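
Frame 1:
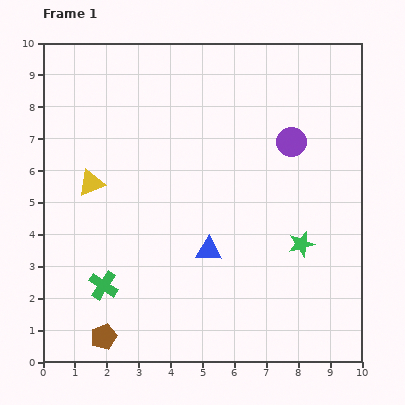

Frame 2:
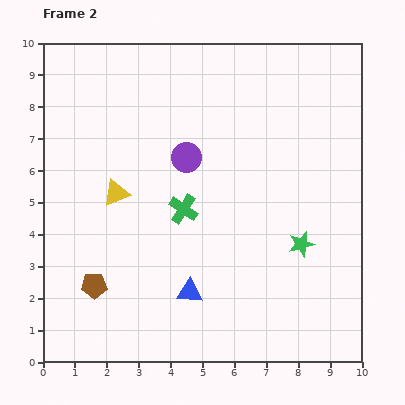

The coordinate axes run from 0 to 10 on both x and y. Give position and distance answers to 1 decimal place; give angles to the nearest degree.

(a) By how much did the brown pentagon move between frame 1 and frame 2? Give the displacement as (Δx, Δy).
(-0.3, 1.6)

The brown pentagon was at (1.9, 0.8) in frame 1 and (1.6, 2.4) in frame 2.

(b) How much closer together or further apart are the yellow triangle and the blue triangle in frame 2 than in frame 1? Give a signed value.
-0.4

Distance in frame 1: 4.3. Distance in frame 2: 3.9.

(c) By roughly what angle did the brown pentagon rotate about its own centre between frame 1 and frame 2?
20° clockwise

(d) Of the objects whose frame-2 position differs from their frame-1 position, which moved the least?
the yellow triangle

(moved 0.9)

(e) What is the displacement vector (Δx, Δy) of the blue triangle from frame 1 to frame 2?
(-0.6, -1.3)

The blue triangle was at (5.2, 3.5) in frame 1 and (4.6, 2.2) in frame 2.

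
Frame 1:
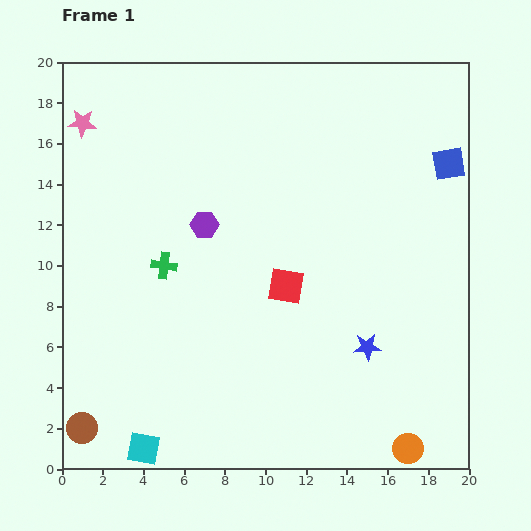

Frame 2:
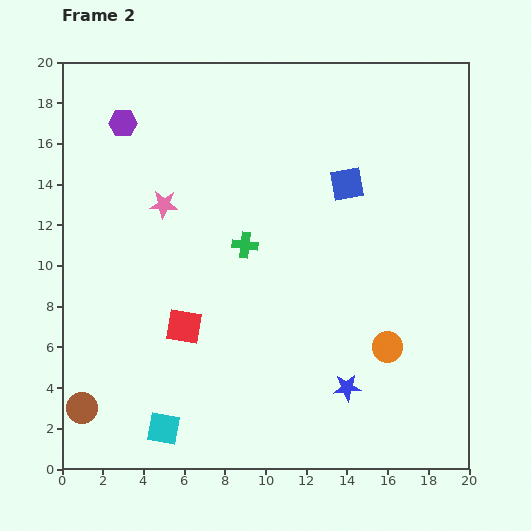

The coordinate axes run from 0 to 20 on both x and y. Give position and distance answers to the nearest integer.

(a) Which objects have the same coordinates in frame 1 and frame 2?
none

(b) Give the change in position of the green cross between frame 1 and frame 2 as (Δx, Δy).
(4, 1)

The green cross was at (5, 10) in frame 1 and (9, 11) in frame 2.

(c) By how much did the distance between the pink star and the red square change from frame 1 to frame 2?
-7

Distance in frame 1: 13. Distance in frame 2: 6.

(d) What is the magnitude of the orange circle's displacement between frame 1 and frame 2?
5

The orange circle moved from (17, 1) to (16, 6), a distance of √(1² + 5²) ≈ 5.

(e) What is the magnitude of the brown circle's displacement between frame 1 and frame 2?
1

The brown circle moved from (1, 2) to (1, 3), a distance of √(0² + 1²) ≈ 1.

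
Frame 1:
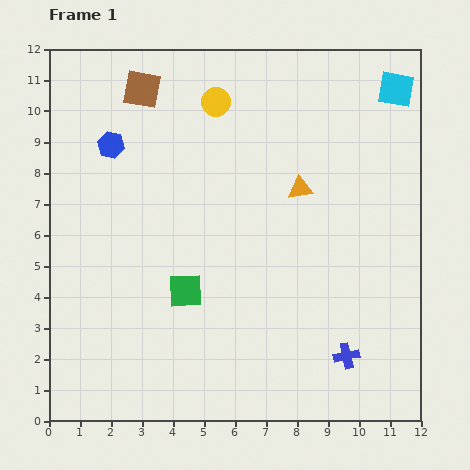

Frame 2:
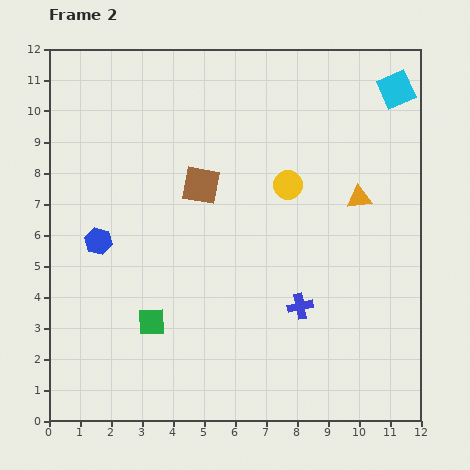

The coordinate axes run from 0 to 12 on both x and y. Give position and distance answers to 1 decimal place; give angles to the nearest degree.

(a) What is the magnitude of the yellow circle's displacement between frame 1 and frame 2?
3.5

The yellow circle moved from (5.4, 10.3) to (7.7, 7.6), a distance of √(2.3² + 2.7²) ≈ 3.5.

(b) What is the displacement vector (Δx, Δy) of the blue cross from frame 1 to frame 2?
(-1.5, 1.6)

The blue cross was at (9.6, 2.1) in frame 1 and (8.1, 3.7) in frame 2.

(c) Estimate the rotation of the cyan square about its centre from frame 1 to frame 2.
34° counter-clockwise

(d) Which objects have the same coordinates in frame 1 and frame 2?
the cyan square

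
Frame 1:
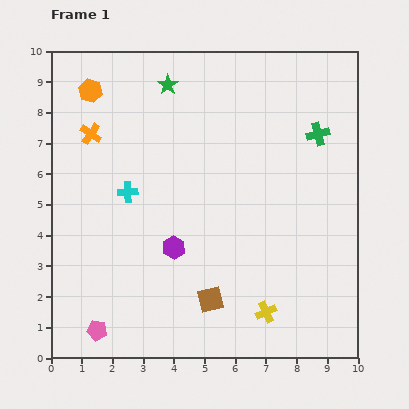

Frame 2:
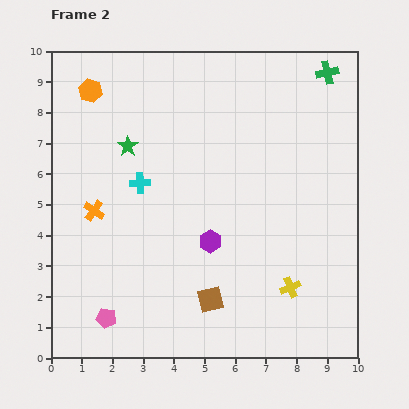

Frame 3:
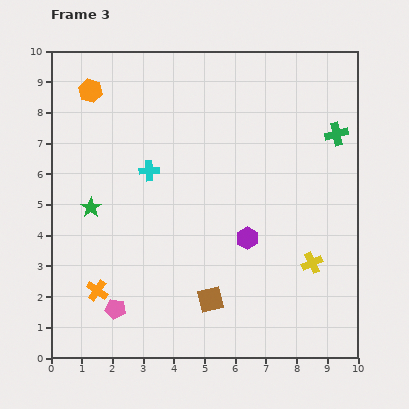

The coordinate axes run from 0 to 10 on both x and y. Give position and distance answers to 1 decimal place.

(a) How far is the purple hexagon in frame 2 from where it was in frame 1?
1.2

The purple hexagon moved from (4.0, 3.6) to (5.2, 3.8), a distance of √(1.2² + 0.2²) ≈ 1.2.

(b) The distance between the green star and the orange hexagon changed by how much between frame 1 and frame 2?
-0.3

Distance in frame 1: 2.5. Distance in frame 2: 2.2.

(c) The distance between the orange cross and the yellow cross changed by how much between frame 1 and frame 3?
-1.0

Distance in frame 1: 8.1. Distance in frame 3: 7.1.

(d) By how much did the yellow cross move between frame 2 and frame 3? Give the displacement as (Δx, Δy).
(0.7, 0.8)

The yellow cross was at (7.8, 2.3) in frame 2 and (8.5, 3.1) in frame 3.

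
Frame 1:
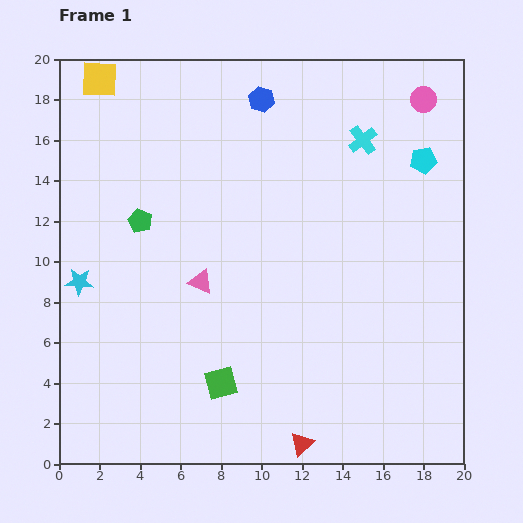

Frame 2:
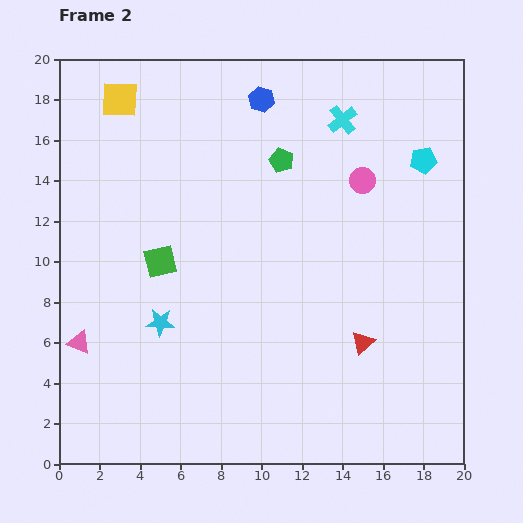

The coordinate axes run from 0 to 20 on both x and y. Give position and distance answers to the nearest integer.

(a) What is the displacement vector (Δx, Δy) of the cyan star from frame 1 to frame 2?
(4, -2)

The cyan star was at (1, 9) in frame 1 and (5, 7) in frame 2.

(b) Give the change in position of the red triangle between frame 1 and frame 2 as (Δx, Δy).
(3, 5)

The red triangle was at (12, 1) in frame 1 and (15, 6) in frame 2.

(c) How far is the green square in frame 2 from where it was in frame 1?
7

The green square moved from (8, 4) to (5, 10), a distance of √(3² + 6²) ≈ 7.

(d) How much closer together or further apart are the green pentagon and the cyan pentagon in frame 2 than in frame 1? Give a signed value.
-7

Distance in frame 1: 14. Distance in frame 2: 7.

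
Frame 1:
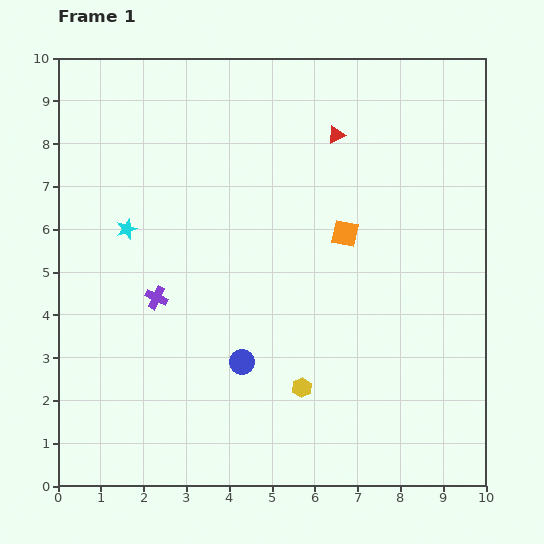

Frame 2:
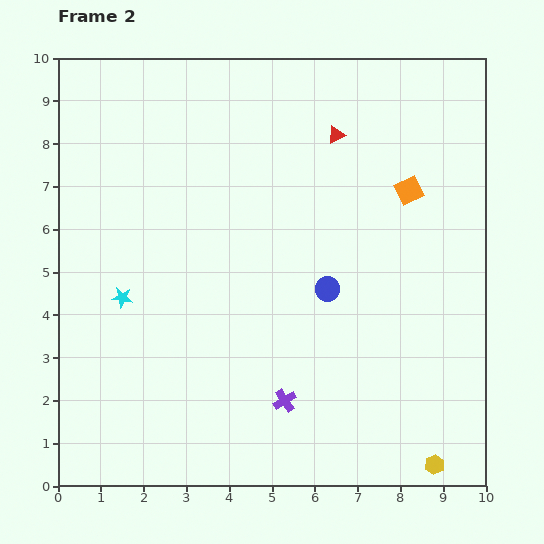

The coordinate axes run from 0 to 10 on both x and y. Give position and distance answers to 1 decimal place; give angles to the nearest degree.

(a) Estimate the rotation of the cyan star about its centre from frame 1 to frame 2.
27° clockwise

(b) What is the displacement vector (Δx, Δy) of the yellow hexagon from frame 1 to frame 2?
(3.1, -1.8)

The yellow hexagon was at (5.7, 2.3) in frame 1 and (8.8, 0.5) in frame 2.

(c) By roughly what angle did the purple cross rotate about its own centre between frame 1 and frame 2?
33° clockwise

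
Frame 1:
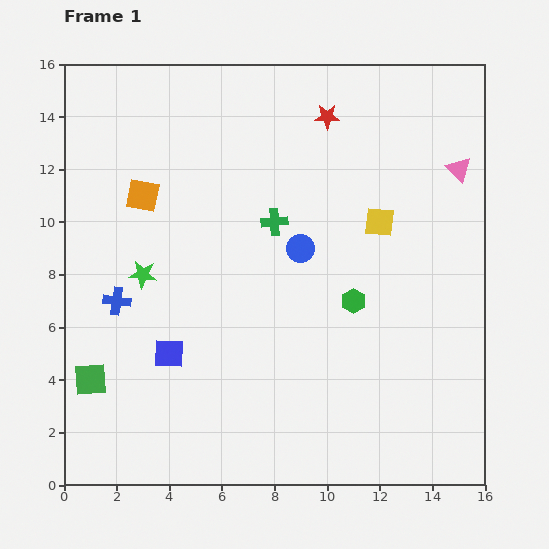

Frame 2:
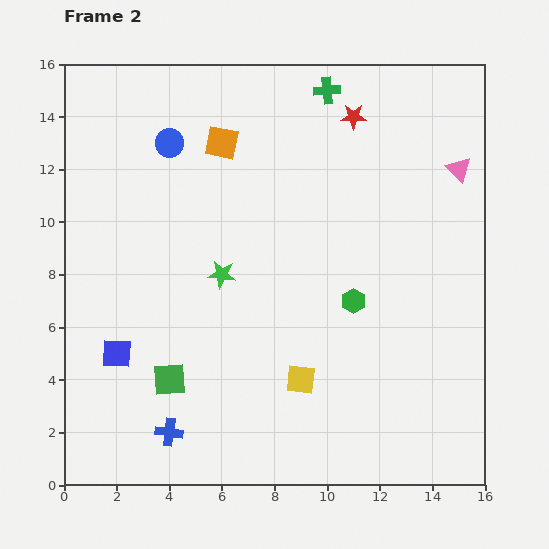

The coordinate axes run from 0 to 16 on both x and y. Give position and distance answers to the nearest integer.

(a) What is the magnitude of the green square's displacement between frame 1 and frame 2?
3

The green square moved from (1, 4) to (4, 4), a distance of √(3² + 0²) ≈ 3.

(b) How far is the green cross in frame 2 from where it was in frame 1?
5

The green cross moved from (8, 10) to (10, 15), a distance of √(2² + 5²) ≈ 5.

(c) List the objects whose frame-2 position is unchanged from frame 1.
the green hexagon, the pink triangle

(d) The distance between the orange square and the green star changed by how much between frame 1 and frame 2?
+2

Distance in frame 1: 3. Distance in frame 2: 5.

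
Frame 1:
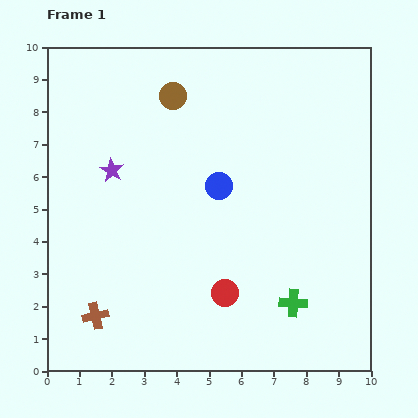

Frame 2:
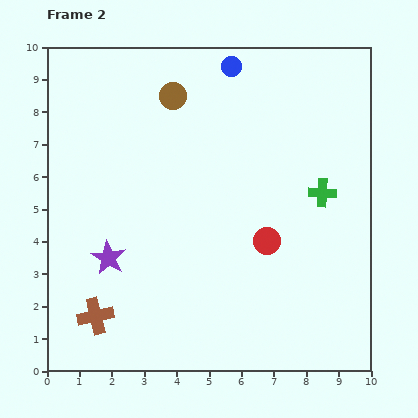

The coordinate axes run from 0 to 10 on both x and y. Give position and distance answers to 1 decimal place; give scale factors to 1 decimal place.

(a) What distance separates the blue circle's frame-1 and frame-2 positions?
3.7

The blue circle moved from (5.3, 5.7) to (5.7, 9.4), a distance of √(0.4² + 3.7²) ≈ 3.7.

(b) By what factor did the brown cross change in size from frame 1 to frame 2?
1.4×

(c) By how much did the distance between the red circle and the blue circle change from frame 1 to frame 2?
+2.2

Distance in frame 1: 3.3. Distance in frame 2: 5.5.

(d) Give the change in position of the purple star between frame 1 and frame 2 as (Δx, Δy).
(-0.1, -2.7)

The purple star was at (2.0, 6.2) in frame 1 and (1.9, 3.5) in frame 2.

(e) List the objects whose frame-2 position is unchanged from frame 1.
the brown cross, the brown circle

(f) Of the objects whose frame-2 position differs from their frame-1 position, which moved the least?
the red circle

(moved 2.1)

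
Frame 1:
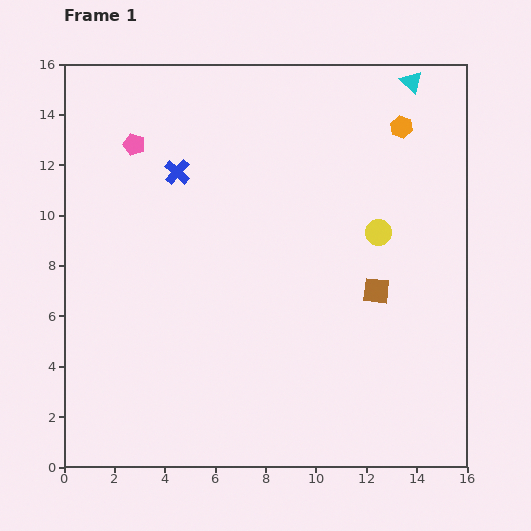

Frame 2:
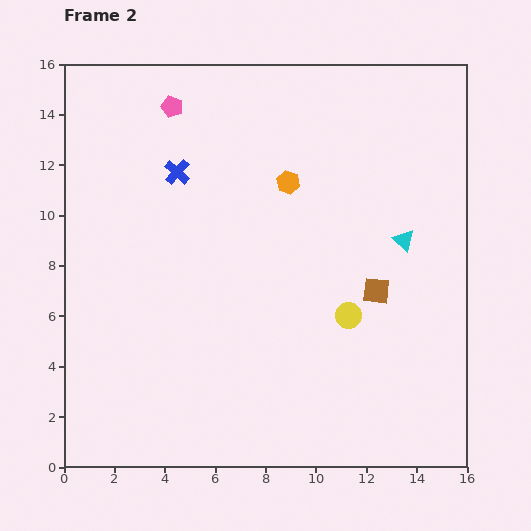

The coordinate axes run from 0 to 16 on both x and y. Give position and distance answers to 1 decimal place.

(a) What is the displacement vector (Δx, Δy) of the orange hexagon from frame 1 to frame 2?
(-4.5, -2.2)

The orange hexagon was at (13.4, 13.5) in frame 1 and (8.9, 11.3) in frame 2.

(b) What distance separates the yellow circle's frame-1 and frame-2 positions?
3.5

The yellow circle moved from (12.5, 9.3) to (11.3, 6.0), a distance of √(1.2² + 3.3²) ≈ 3.5.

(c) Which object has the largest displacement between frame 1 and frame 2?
the cyan triangle

(moved 6.3; next 5.0)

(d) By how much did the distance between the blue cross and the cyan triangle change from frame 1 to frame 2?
-0.6

Distance in frame 1: 10.0. Distance in frame 2: 9.4.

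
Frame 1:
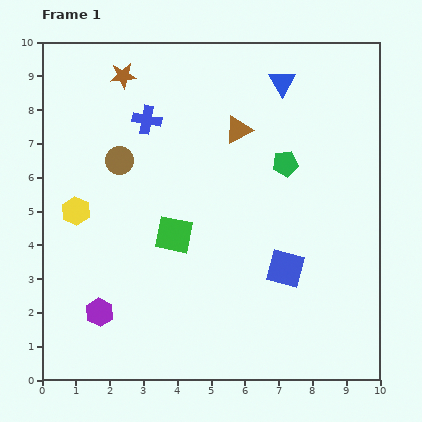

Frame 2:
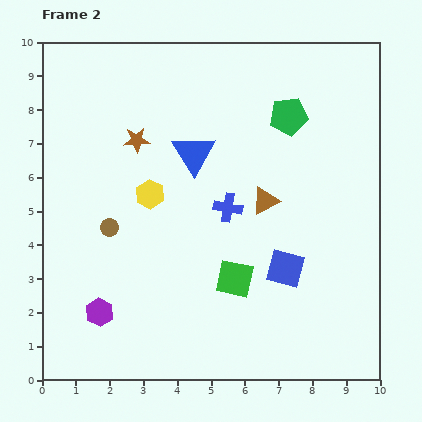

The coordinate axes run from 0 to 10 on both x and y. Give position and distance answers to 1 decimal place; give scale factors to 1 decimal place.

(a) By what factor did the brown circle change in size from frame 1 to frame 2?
0.6×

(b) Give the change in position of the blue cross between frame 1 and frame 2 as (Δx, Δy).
(2.4, -2.6)

The blue cross was at (3.1, 7.7) in frame 1 and (5.5, 5.1) in frame 2.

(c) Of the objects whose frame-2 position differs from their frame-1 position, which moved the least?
the green pentagon

(moved 1.4)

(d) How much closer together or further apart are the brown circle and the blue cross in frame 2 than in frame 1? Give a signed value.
+2.2

Distance in frame 1: 1.4. Distance in frame 2: 3.6.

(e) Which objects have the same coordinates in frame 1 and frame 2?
the blue square, the purple hexagon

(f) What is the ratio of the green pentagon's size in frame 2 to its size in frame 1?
1.5×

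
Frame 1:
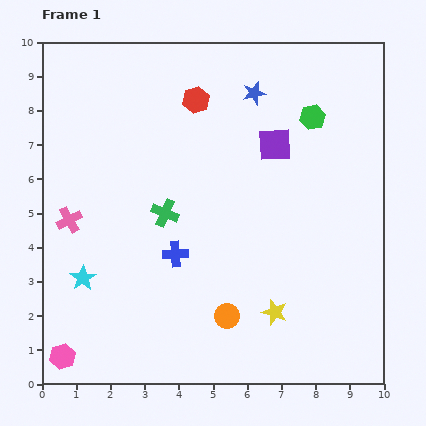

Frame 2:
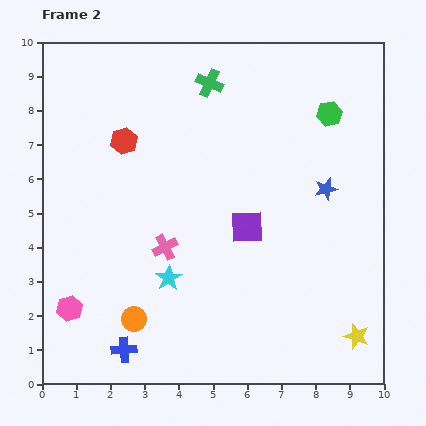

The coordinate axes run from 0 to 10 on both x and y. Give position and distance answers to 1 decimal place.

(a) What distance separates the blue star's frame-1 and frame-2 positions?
3.5

The blue star moved from (6.2, 8.5) to (8.3, 5.7), a distance of √(2.1² + 2.8²) ≈ 3.5.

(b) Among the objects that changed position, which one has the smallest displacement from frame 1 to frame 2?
the green hexagon

(moved 0.5)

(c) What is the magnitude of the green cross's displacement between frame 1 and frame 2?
4.0

The green cross moved from (3.6, 5.0) to (4.9, 8.8), a distance of √(1.3² + 3.8²) ≈ 4.0.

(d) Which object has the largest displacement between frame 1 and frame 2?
the green cross

(moved 4.0; next 3.5)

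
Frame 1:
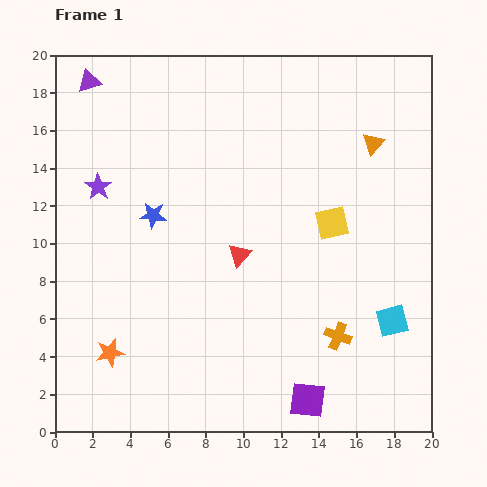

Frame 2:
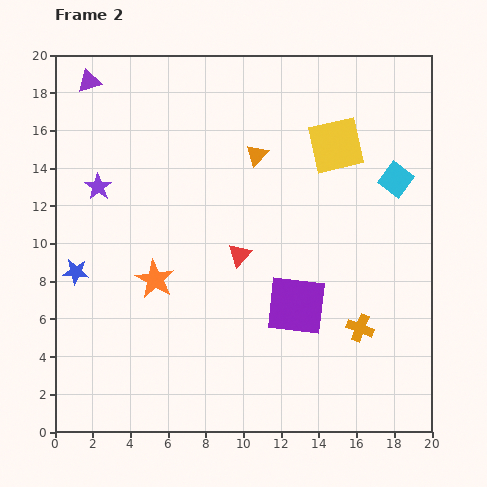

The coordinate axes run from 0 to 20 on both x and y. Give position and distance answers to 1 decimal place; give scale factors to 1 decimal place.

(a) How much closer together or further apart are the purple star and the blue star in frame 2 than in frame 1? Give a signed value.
+1.4

Distance in frame 1: 3.3. Distance in frame 2: 4.7.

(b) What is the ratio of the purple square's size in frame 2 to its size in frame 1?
1.7×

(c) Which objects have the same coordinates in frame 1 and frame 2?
the red triangle, the purple star, the purple triangle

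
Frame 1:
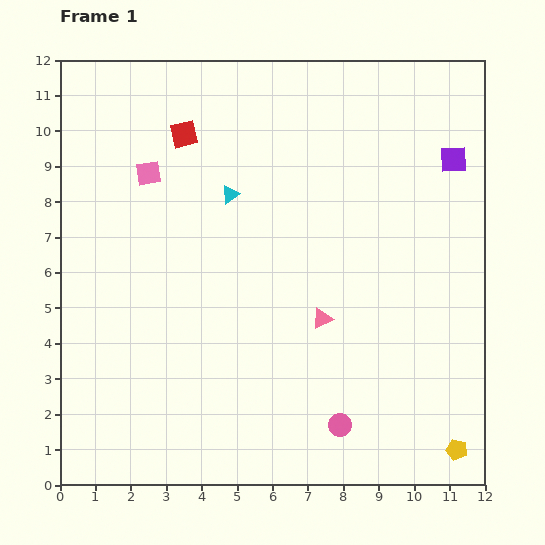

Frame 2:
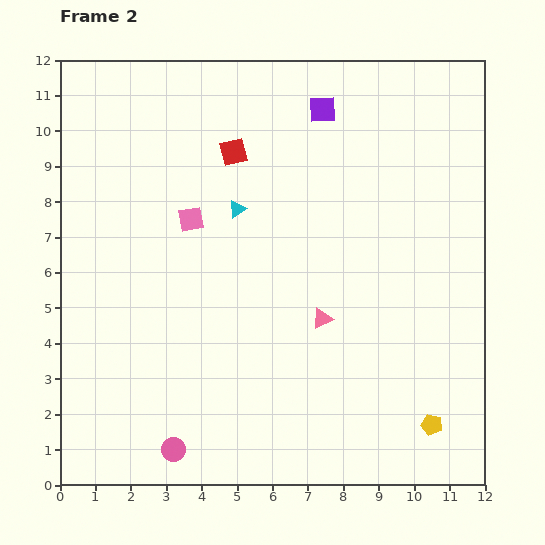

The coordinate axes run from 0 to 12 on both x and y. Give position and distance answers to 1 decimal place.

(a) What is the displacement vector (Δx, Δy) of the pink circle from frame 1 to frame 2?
(-4.7, -0.7)

The pink circle was at (7.9, 1.7) in frame 1 and (3.2, 1.0) in frame 2.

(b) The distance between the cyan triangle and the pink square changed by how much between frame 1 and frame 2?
-1.1

Distance in frame 1: 2.4. Distance in frame 2: 1.3.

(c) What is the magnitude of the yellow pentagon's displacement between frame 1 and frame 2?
1.0

The yellow pentagon moved from (11.2, 1.0) to (10.5, 1.7), a distance of √(0.7² + 0.7²) ≈ 1.0.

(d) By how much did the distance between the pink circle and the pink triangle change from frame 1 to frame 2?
+2.6

Distance in frame 1: 3.0. Distance in frame 2: 5.6.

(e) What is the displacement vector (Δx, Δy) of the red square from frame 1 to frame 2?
(1.4, -0.5)

The red square was at (3.5, 9.9) in frame 1 and (4.9, 9.4) in frame 2.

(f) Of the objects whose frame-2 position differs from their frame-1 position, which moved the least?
the cyan triangle

(moved 0.4)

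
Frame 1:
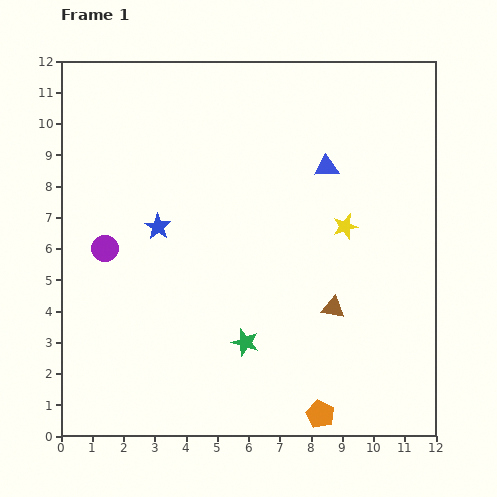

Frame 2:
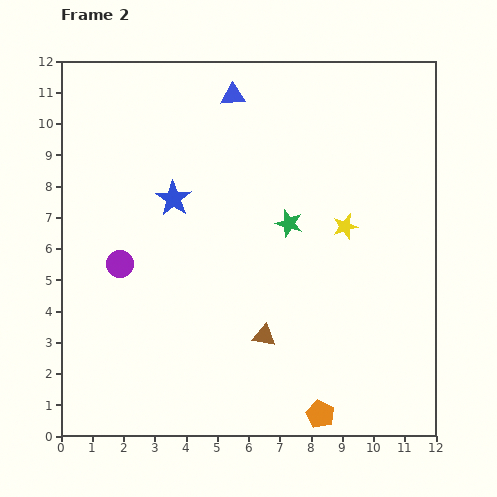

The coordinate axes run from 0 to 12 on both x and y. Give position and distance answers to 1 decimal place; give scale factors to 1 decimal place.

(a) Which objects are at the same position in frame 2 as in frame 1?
the yellow star, the orange pentagon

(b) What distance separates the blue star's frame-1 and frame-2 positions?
1.0

The blue star moved from (3.1, 6.7) to (3.6, 7.6), a distance of √(0.5² + 0.9²) ≈ 1.0.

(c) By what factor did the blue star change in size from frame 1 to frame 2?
1.4×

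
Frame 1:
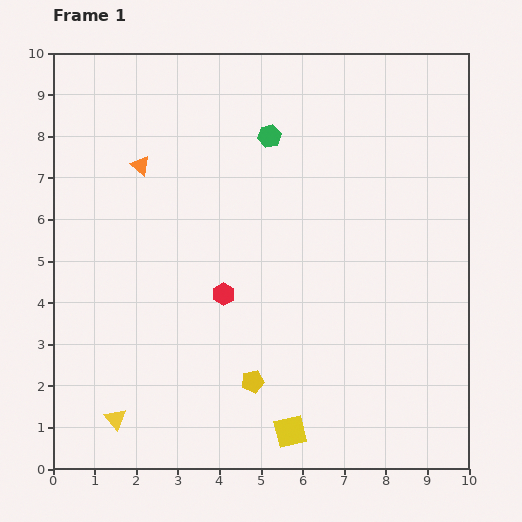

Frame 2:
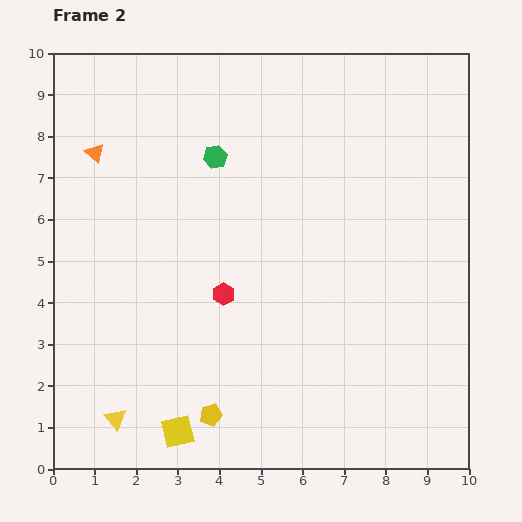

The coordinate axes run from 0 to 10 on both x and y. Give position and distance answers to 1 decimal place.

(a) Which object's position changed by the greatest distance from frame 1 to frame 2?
the yellow square

(moved 2.7; next 1.4)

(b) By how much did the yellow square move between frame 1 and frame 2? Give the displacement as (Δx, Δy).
(-2.7, 0.0)

The yellow square was at (5.7, 0.9) in frame 1 and (3.0, 0.9) in frame 2.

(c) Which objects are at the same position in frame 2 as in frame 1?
the red hexagon, the yellow triangle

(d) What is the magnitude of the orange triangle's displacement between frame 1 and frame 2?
1.1

The orange triangle moved from (2.1, 7.3) to (1.0, 7.6), a distance of √(1.1² + 0.3²) ≈ 1.1.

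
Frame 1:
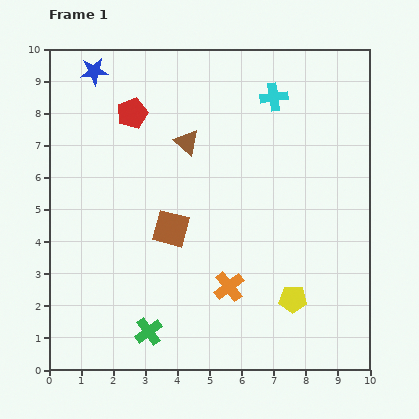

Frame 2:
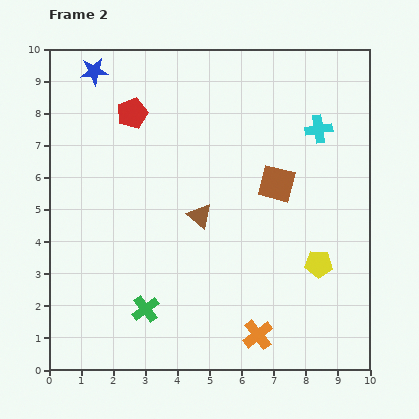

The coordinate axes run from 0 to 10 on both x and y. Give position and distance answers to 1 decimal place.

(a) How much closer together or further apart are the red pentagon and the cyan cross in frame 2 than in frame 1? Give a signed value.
+1.4

Distance in frame 1: 4.4. Distance in frame 2: 5.8.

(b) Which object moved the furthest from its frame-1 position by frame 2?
the brown square

(moved 3.6; next 2.3)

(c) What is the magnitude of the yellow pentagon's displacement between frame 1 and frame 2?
1.4

The yellow pentagon moved from (7.6, 2.2) to (8.4, 3.3), a distance of √(0.8² + 1.1²) ≈ 1.4.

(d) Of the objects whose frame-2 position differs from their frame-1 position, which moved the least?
the green cross

(moved 0.7)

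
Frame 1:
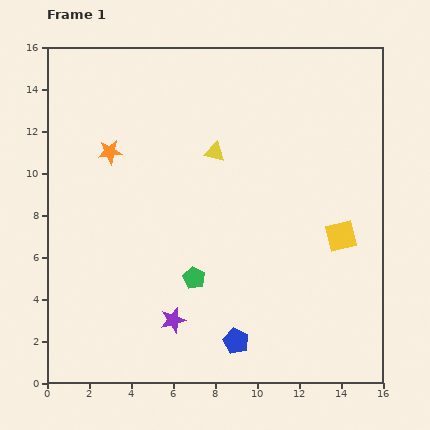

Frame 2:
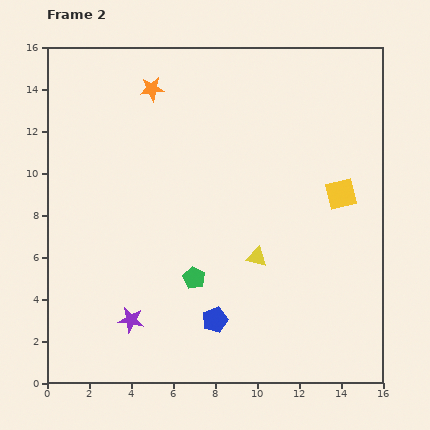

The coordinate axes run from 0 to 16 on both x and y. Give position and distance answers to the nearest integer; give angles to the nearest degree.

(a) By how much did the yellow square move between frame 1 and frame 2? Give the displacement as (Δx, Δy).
(0, 2)

The yellow square was at (14, 7) in frame 1 and (14, 9) in frame 2.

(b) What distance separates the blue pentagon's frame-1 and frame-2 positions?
1

The blue pentagon moved from (9, 2) to (8, 3), a distance of √(1² + 1²) ≈ 1.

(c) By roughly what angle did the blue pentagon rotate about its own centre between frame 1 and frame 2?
27° clockwise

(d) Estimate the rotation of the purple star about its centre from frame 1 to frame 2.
24° clockwise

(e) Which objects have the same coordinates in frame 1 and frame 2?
the green pentagon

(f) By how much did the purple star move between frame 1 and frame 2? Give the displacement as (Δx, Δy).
(-2, 0)

The purple star was at (6, 3) in frame 1 and (4, 3) in frame 2.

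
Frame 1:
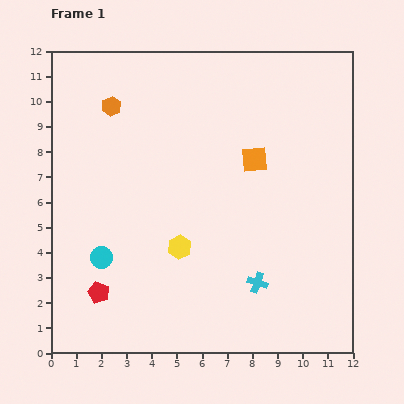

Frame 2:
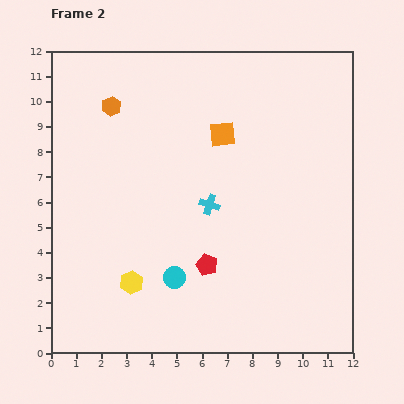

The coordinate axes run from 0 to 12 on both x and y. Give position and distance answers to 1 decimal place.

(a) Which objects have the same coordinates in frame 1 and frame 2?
the orange hexagon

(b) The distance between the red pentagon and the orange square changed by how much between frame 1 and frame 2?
-3.0

Distance in frame 1: 8.2. Distance in frame 2: 5.2.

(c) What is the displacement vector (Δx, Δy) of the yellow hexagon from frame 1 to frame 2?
(-1.9, -1.4)

The yellow hexagon was at (5.1, 4.2) in frame 1 and (3.2, 2.8) in frame 2.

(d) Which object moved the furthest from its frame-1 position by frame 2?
the red pentagon

(moved 4.4; next 3.6)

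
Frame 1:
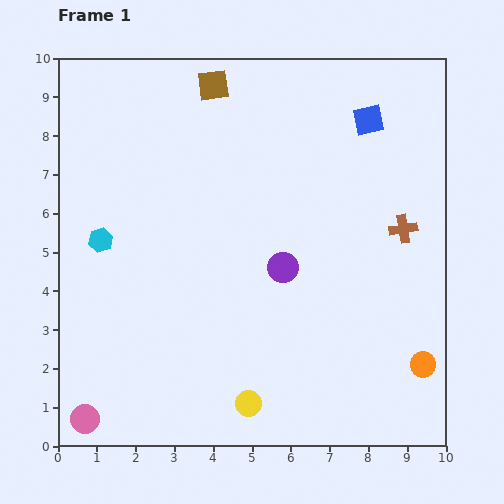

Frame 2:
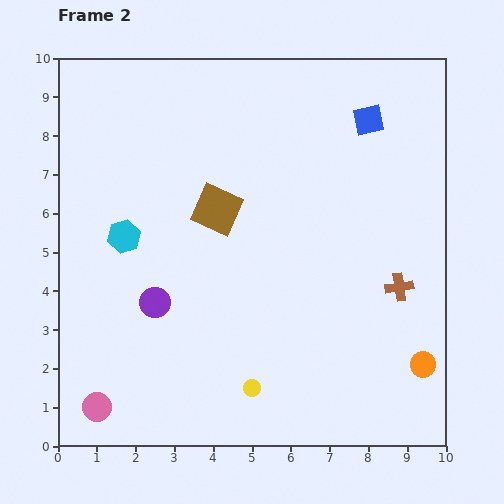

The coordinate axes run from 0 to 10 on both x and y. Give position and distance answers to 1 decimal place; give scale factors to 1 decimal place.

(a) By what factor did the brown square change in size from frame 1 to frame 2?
1.5×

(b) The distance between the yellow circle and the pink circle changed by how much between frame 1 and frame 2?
-0.2

Distance in frame 1: 4.2. Distance in frame 2: 4.0.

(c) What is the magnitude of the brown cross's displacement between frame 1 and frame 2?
1.5

The brown cross moved from (8.9, 5.6) to (8.8, 4.1), a distance of √(0.1² + 1.5²) ≈ 1.5.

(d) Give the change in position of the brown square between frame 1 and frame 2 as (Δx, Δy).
(0.1, -3.2)

The brown square was at (4.0, 9.3) in frame 1 and (4.1, 6.1) in frame 2.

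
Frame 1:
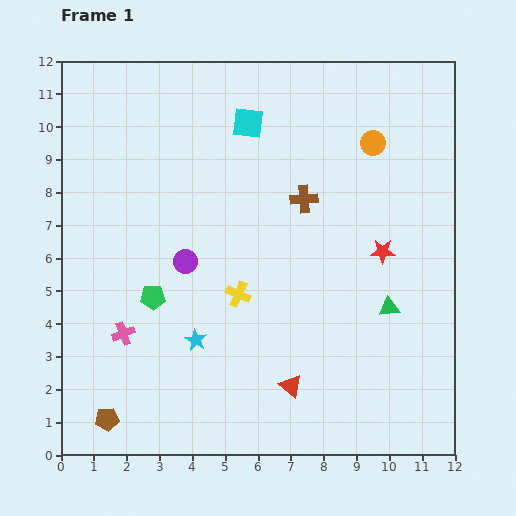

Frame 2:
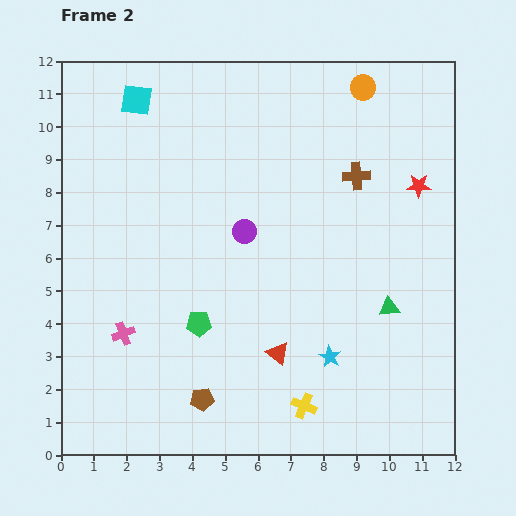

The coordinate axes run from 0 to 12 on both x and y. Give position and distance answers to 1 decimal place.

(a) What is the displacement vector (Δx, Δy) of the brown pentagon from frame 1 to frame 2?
(2.9, 0.6)

The brown pentagon was at (1.4, 1.1) in frame 1 and (4.3, 1.7) in frame 2.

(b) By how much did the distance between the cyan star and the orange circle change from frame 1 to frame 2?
+0.2

Distance in frame 1: 8.1. Distance in frame 2: 8.3.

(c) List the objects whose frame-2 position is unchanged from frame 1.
the pink cross, the green triangle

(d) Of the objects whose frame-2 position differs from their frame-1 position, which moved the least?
the red triangle

(moved 1.1)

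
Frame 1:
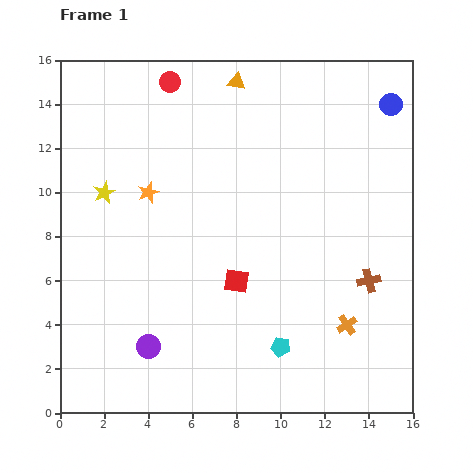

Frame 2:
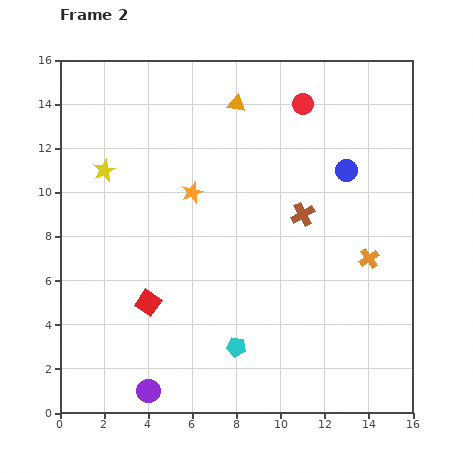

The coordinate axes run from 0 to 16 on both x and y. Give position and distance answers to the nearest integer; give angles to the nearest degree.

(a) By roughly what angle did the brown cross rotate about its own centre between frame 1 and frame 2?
16° counter-clockwise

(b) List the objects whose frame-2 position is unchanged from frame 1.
none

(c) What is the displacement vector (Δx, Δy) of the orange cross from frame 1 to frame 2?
(1, 3)

The orange cross was at (13, 4) in frame 1 and (14, 7) in frame 2.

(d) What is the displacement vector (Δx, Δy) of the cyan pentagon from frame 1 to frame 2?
(-2, 0)

The cyan pentagon was at (10, 3) in frame 1 and (8, 3) in frame 2.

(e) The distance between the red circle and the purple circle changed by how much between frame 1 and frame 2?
+3

Distance in frame 1: 12. Distance in frame 2: 15.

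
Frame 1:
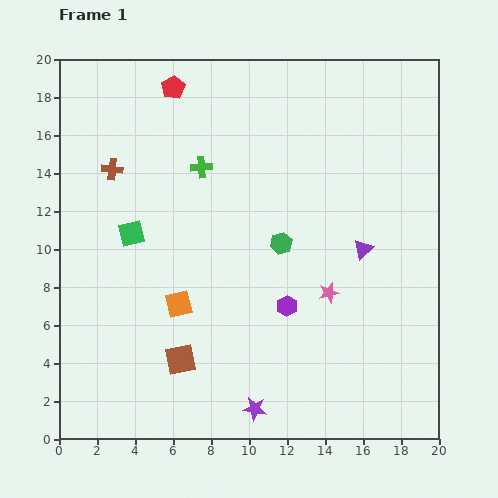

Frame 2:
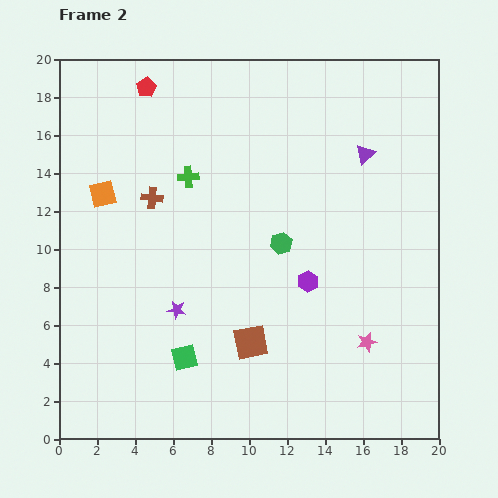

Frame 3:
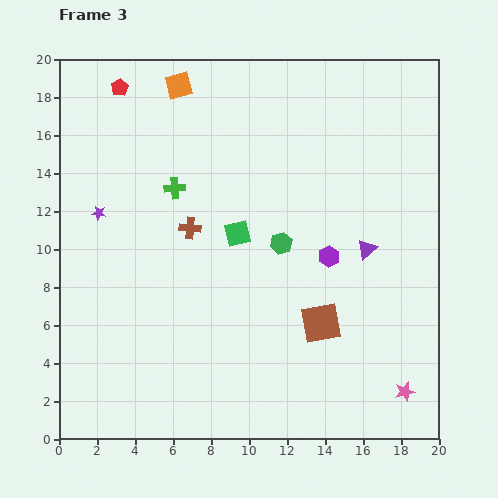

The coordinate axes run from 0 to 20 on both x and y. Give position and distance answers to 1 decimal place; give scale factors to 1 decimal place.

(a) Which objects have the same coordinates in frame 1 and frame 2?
the green hexagon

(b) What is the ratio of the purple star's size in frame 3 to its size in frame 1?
0.6×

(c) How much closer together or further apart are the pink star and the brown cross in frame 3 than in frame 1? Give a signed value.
+1.1

Distance in frame 1: 13.1. Distance in frame 3: 14.2.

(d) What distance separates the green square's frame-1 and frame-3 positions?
5.6

The green square moved from (3.8, 10.8) to (9.4, 10.8), a distance of √(5.6² + 0.0²) ≈ 5.6.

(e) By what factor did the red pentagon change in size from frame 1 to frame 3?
0.7×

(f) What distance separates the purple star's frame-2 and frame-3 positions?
6.5

The purple star moved from (6.2, 6.8) to (2.1, 11.9), a distance of √(4.1² + 5.1²) ≈ 6.5.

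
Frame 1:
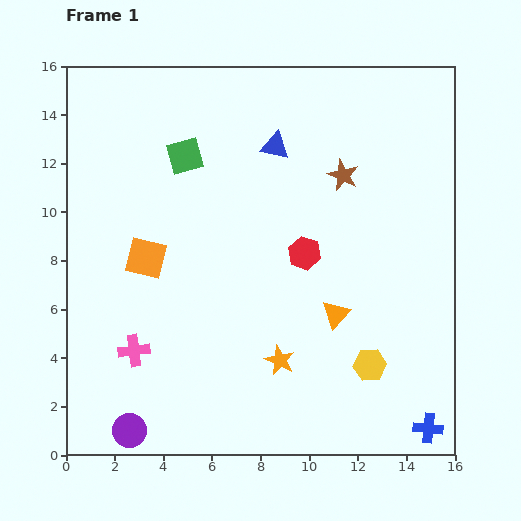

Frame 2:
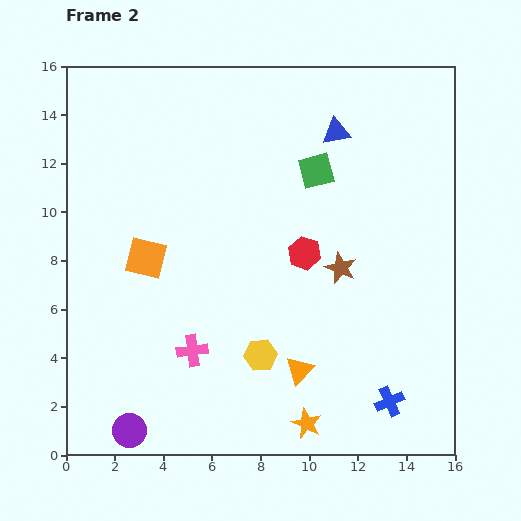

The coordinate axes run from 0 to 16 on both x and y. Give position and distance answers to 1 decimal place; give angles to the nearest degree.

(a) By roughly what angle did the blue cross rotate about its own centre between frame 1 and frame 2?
31° counter-clockwise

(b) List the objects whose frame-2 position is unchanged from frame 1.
the purple circle, the red hexagon, the orange square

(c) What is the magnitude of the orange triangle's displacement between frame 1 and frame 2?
2.7

The orange triangle moved from (11.1, 5.8) to (9.6, 3.5), a distance of √(1.5² + 2.3²) ≈ 2.7.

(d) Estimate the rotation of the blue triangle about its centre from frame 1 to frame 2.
20° counter-clockwise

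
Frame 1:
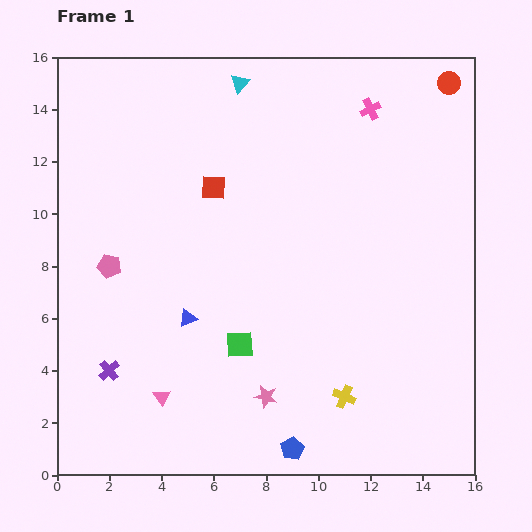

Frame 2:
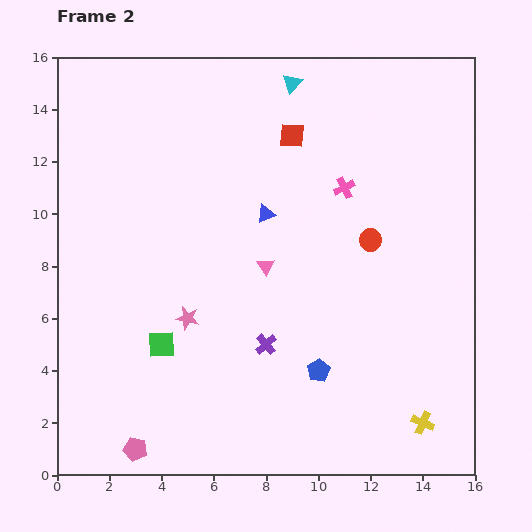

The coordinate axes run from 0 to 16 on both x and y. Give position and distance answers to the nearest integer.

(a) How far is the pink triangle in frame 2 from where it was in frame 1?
6

The pink triangle moved from (4, 3) to (8, 8), a distance of √(4² + 5²) ≈ 6.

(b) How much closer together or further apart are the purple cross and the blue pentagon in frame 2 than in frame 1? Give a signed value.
-6

Distance in frame 1: 8. Distance in frame 2: 2.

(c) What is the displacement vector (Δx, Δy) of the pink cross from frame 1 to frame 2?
(-1, -3)

The pink cross was at (12, 14) in frame 1 and (11, 11) in frame 2.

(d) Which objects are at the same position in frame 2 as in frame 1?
none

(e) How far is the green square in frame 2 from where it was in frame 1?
3

The green square moved from (7, 5) to (4, 5), a distance of √(3² + 0²) ≈ 3.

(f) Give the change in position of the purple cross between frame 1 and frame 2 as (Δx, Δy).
(6, 1)

The purple cross was at (2, 4) in frame 1 and (8, 5) in frame 2.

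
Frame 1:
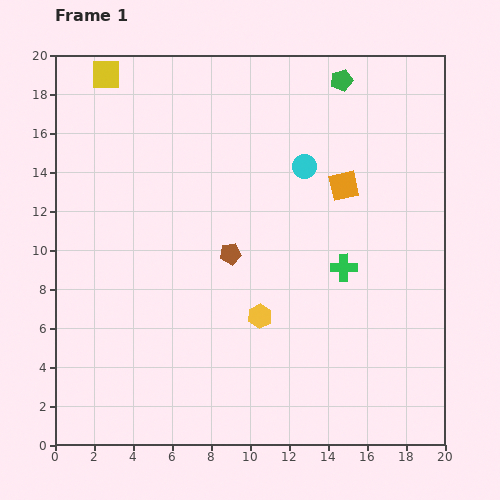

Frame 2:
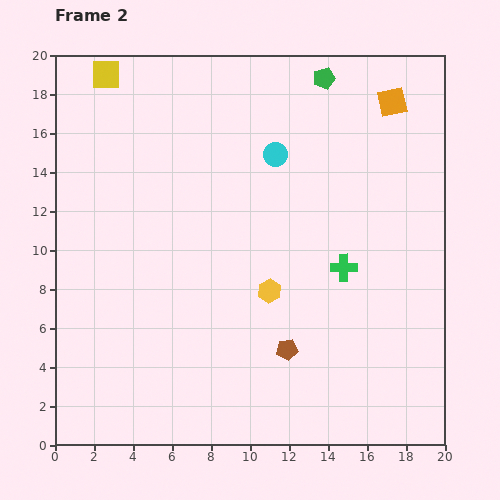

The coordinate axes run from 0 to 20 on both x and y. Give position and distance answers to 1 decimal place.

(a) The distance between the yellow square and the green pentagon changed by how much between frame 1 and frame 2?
-0.9

Distance in frame 1: 12.1. Distance in frame 2: 11.2.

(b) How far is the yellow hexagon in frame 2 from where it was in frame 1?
1.4

The yellow hexagon moved from (10.5, 6.6) to (11.0, 7.9), a distance of √(0.5² + 1.3²) ≈ 1.4.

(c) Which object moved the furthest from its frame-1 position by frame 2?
the brown pentagon

(moved 5.7; next 5.0)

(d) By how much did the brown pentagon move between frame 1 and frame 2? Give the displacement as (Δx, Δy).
(2.9, -4.9)

The brown pentagon was at (9.0, 9.8) in frame 1 and (11.9, 4.9) in frame 2.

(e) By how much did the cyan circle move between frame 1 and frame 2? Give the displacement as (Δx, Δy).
(-1.5, 0.6)

The cyan circle was at (12.8, 14.3) in frame 1 and (11.3, 14.9) in frame 2.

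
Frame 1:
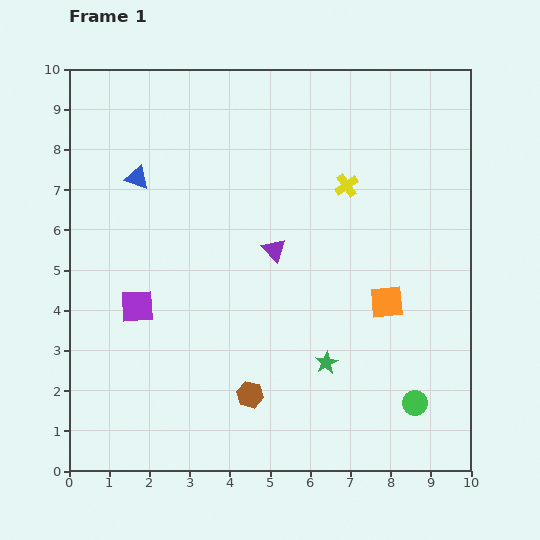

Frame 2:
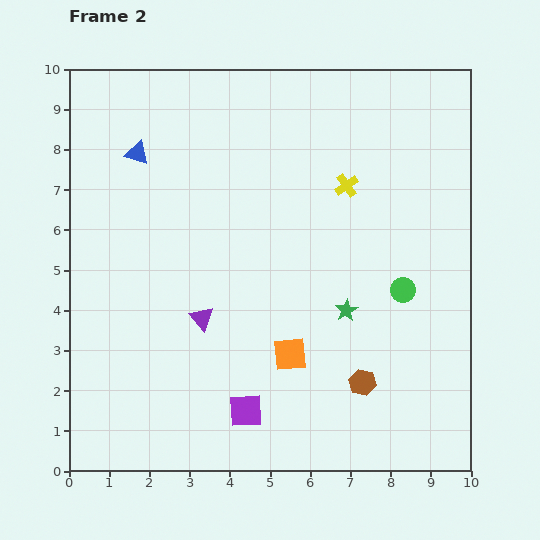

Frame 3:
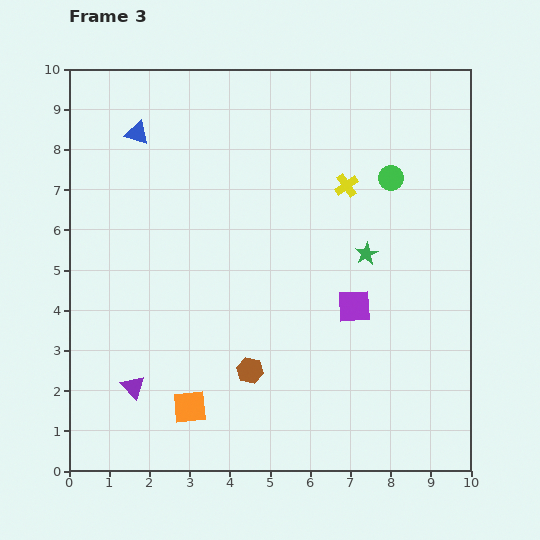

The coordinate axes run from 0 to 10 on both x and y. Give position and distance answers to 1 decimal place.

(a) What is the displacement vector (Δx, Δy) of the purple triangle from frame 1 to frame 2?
(-1.8, -1.7)

The purple triangle was at (5.1, 5.5) in frame 1 and (3.3, 3.8) in frame 2.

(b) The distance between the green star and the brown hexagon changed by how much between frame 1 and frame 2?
-0.3

Distance in frame 1: 2.1. Distance in frame 2: 1.8.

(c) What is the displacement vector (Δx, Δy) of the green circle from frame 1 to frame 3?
(-0.6, 5.6)

The green circle was at (8.6, 1.7) in frame 1 and (8.0, 7.3) in frame 3.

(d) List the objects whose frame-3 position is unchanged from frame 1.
the yellow cross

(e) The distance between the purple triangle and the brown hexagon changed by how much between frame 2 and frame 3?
-1.4

Distance in frame 2: 4.3. Distance in frame 3: 2.9.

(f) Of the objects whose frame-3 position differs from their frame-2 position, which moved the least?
the blue triangle

(moved 0.5)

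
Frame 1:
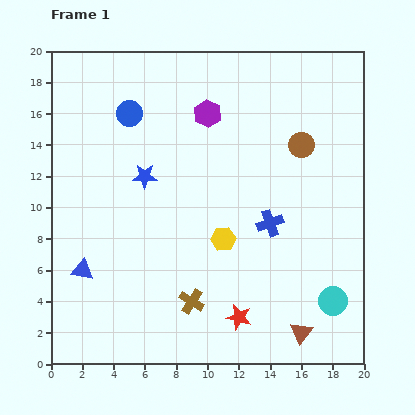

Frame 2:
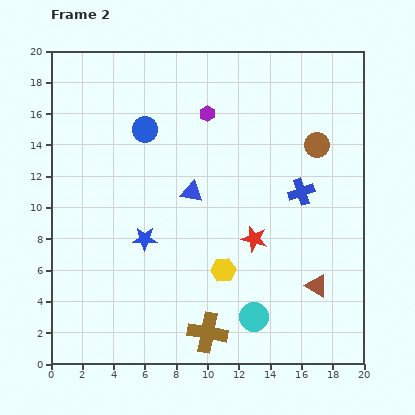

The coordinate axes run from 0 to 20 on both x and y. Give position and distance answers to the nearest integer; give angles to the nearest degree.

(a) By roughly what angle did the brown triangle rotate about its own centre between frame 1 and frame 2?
36° counter-clockwise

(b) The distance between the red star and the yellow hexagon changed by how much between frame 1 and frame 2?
-2

Distance in frame 1: 5. Distance in frame 2: 3.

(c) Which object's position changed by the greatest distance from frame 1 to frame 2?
the blue triangle

(moved 9; next 5)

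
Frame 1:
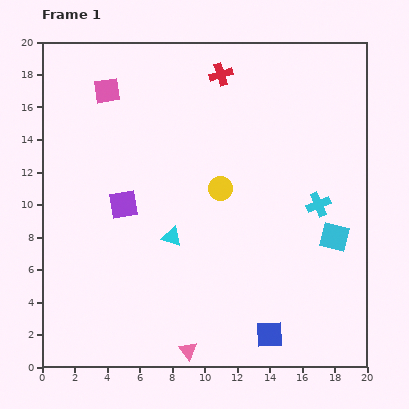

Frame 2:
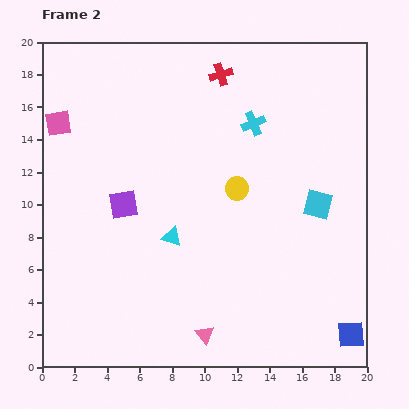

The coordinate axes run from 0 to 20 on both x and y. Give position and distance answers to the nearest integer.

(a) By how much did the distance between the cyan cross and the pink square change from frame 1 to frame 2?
-3

Distance in frame 1: 15. Distance in frame 2: 12.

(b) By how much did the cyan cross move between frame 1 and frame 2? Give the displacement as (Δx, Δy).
(-4, 5)

The cyan cross was at (17, 10) in frame 1 and (13, 15) in frame 2.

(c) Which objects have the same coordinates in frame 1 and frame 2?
the red cross, the purple square, the cyan triangle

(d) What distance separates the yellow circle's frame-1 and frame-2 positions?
1

The yellow circle moved from (11, 11) to (12, 11), a distance of √(1² + 0²) ≈ 1.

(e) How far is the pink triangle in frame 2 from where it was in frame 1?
1

The pink triangle moved from (9, 1) to (10, 2), a distance of √(1² + 1²) ≈ 1.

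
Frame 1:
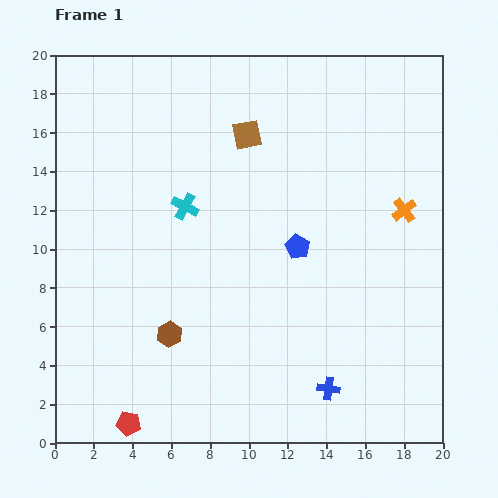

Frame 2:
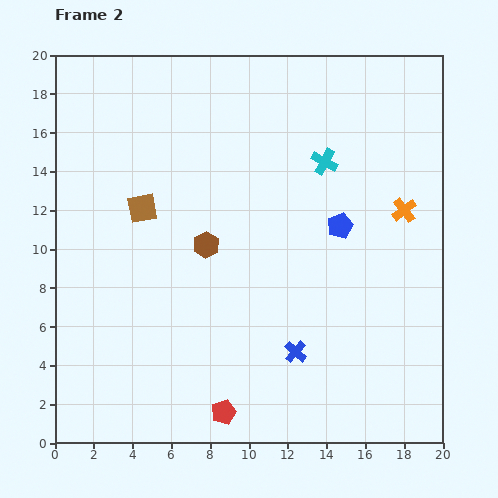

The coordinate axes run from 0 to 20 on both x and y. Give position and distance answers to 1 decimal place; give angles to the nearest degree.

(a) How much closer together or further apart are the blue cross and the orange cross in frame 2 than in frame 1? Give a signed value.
-0.8

Distance in frame 1: 10.0. Distance in frame 2: 9.2.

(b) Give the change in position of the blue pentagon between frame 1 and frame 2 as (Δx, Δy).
(2.2, 1.1)

The blue pentagon was at (12.5, 10.1) in frame 1 and (14.7, 11.2) in frame 2.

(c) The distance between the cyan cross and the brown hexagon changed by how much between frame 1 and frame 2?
+0.9

Distance in frame 1: 6.6. Distance in frame 2: 7.5.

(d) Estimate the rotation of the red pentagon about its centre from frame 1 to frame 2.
28° counter-clockwise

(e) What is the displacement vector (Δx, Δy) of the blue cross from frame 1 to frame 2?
(-1.7, 1.9)

The blue cross was at (14.1, 2.8) in frame 1 and (12.4, 4.7) in frame 2.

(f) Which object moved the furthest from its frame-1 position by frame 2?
the cyan cross

(moved 7.6; next 6.6)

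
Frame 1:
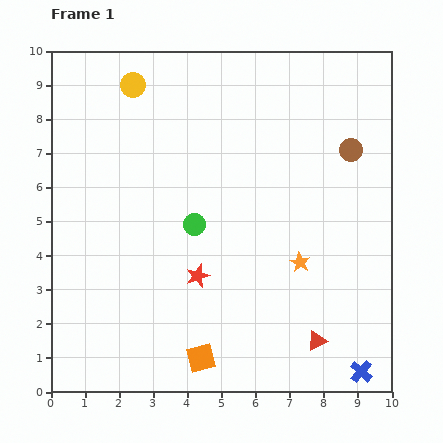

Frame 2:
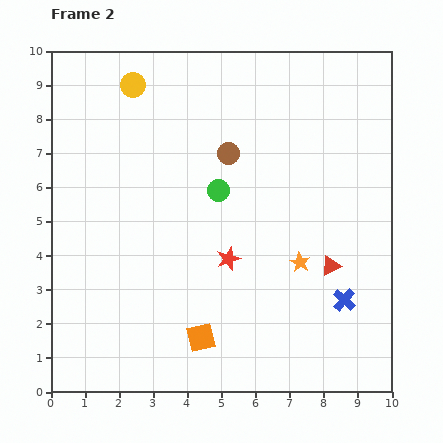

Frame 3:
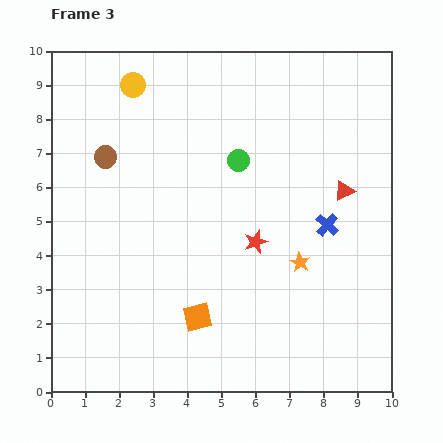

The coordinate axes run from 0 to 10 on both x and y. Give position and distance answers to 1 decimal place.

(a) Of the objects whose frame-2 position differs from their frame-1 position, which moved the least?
the orange square

(moved 0.6)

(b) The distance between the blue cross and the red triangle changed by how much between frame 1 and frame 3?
-0.5

Distance in frame 1: 1.6. Distance in frame 3: 1.1.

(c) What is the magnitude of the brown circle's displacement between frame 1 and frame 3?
7.2

The brown circle moved from (8.8, 7.1) to (1.6, 6.9), a distance of √(7.2² + 0.2²) ≈ 7.2.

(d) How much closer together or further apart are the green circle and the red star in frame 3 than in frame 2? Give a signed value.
+0.5

Distance in frame 2: 2.0. Distance in frame 3: 2.5.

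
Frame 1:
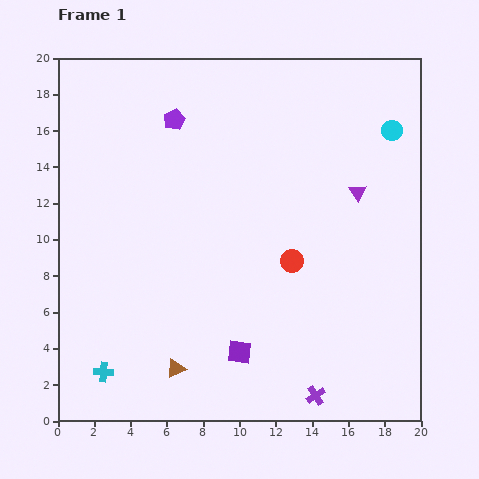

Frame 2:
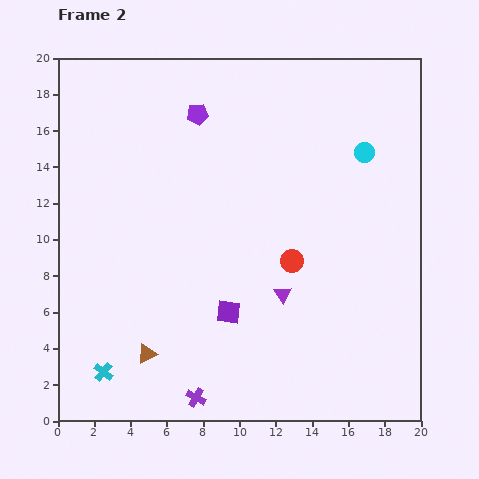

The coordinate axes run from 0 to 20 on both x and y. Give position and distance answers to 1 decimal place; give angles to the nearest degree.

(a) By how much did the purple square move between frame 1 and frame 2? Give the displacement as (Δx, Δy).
(-0.6, 2.2)

The purple square was at (10.0, 3.8) in frame 1 and (9.4, 6.0) in frame 2.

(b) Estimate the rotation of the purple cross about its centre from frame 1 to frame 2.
27° counter-clockwise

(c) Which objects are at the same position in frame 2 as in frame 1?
the red circle, the cyan cross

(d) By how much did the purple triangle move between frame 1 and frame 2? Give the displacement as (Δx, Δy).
(-4.1, -5.6)

The purple triangle was at (16.5, 12.6) in frame 1 and (12.4, 7.0) in frame 2.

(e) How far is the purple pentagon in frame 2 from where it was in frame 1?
1.3

The purple pentagon moved from (6.4, 16.6) to (7.7, 16.9), a distance of √(1.3² + 0.3²) ≈ 1.3.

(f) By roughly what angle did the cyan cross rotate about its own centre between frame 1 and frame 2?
34° clockwise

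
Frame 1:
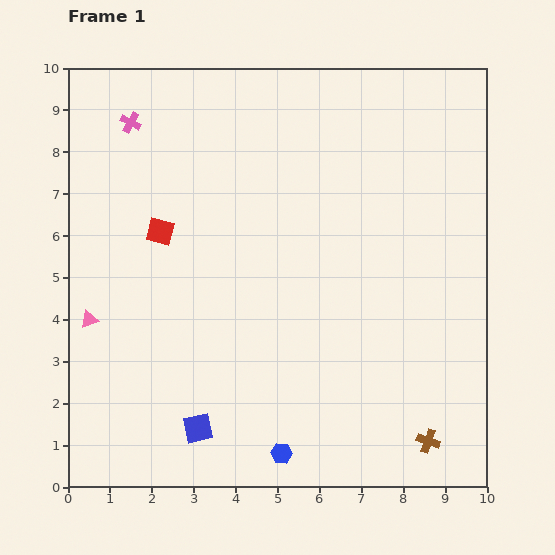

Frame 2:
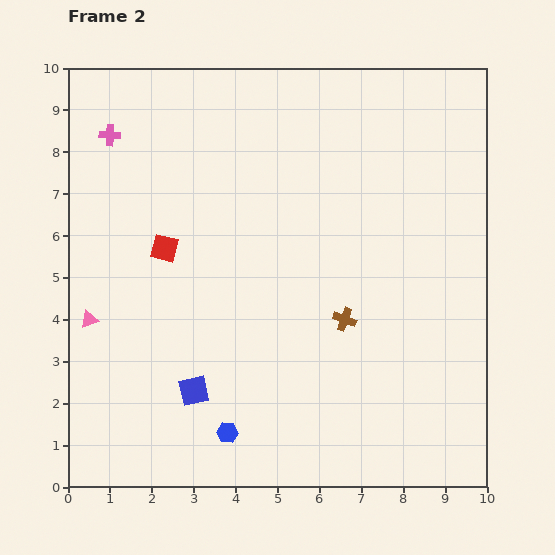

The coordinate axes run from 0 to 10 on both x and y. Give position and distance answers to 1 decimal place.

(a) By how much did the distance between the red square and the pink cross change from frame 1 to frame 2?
+0.3

Distance in frame 1: 2.7. Distance in frame 2: 3.0.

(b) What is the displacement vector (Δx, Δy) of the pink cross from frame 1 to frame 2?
(-0.5, -0.3)

The pink cross was at (1.5, 8.7) in frame 1 and (1.0, 8.4) in frame 2.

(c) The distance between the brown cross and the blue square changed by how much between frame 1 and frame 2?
-1.5

Distance in frame 1: 5.5. Distance in frame 2: 4.0.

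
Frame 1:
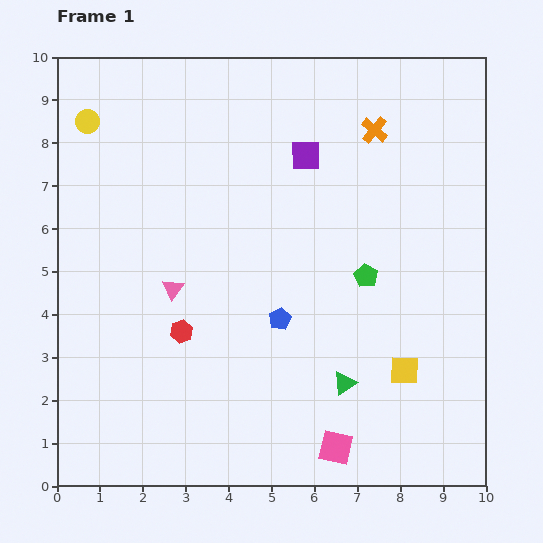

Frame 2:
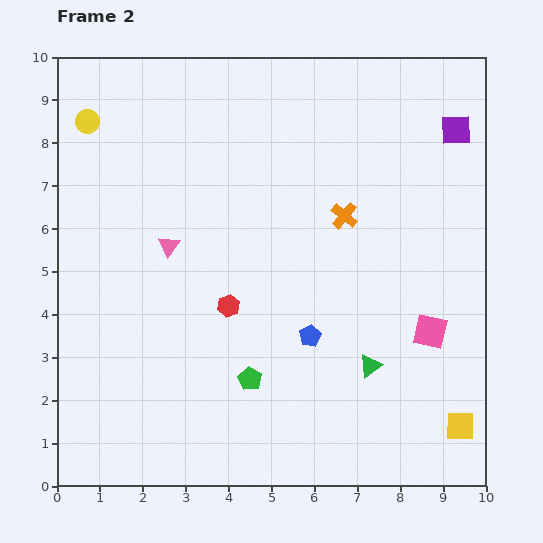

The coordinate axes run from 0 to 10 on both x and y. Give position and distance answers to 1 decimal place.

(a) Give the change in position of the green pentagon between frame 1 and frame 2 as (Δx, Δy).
(-2.7, -2.4)

The green pentagon was at (7.2, 4.9) in frame 1 and (4.5, 2.5) in frame 2.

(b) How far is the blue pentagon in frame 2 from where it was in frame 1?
0.8

The blue pentagon moved from (5.2, 3.9) to (5.9, 3.5), a distance of √(0.7² + 0.4²) ≈ 0.8.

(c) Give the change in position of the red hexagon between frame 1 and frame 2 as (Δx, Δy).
(1.1, 0.6)

The red hexagon was at (2.9, 3.6) in frame 1 and (4.0, 4.2) in frame 2.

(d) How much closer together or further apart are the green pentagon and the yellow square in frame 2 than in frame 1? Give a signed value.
+2.6

Distance in frame 1: 2.4. Distance in frame 2: 5.0.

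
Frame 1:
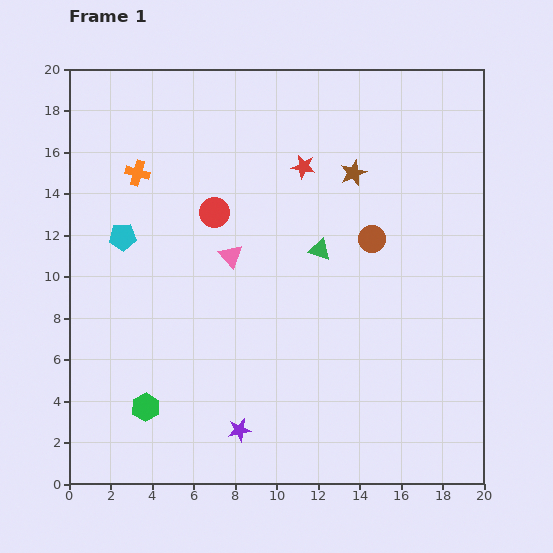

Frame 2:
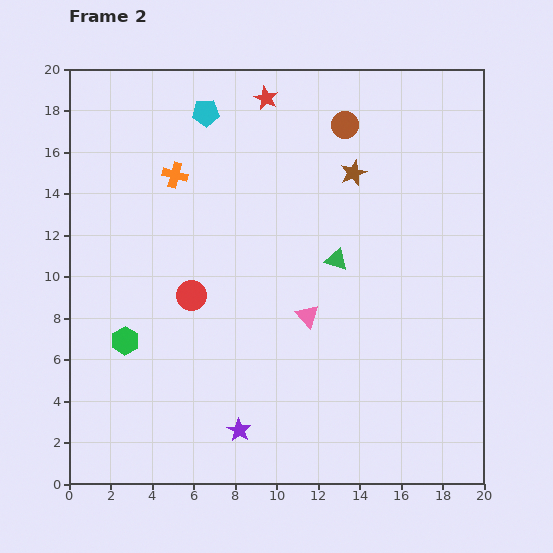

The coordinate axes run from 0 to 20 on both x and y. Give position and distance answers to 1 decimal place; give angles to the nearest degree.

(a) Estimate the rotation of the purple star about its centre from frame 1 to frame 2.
30° counter-clockwise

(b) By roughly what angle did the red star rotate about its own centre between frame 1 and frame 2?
15° clockwise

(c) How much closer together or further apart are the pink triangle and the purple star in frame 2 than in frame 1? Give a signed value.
-2.0

Distance in frame 1: 8.4. Distance in frame 2: 6.4.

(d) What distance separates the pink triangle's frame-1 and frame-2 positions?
4.7

The pink triangle moved from (7.8, 11.0) to (11.5, 8.1), a distance of √(3.7² + 2.9²) ≈ 4.7.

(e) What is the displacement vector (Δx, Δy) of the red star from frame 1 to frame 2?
(-1.8, 3.3)

The red star was at (11.3, 15.3) in frame 1 and (9.5, 18.6) in frame 2.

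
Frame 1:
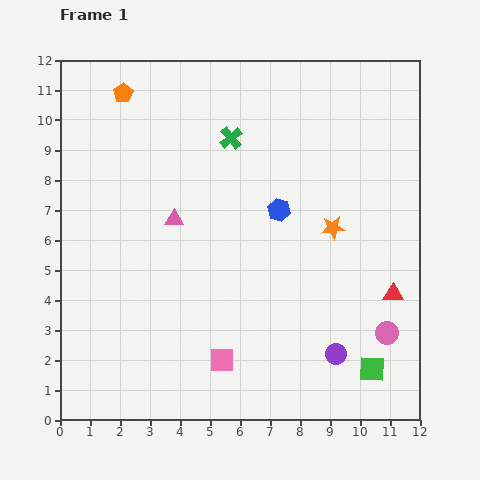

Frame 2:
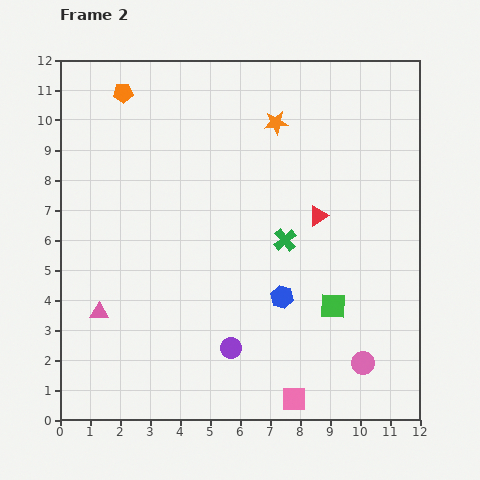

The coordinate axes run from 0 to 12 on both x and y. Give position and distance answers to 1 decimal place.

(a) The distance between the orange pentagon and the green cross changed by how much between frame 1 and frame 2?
+3.4

Distance in frame 1: 3.9. Distance in frame 2: 7.3.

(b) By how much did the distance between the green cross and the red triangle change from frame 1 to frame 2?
-6.1

Distance in frame 1: 7.5. Distance in frame 2: 1.4.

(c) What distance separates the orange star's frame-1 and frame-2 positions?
4.0

The orange star moved from (9.1, 6.4) to (7.2, 9.9), a distance of √(1.9² + 3.5²) ≈ 4.0.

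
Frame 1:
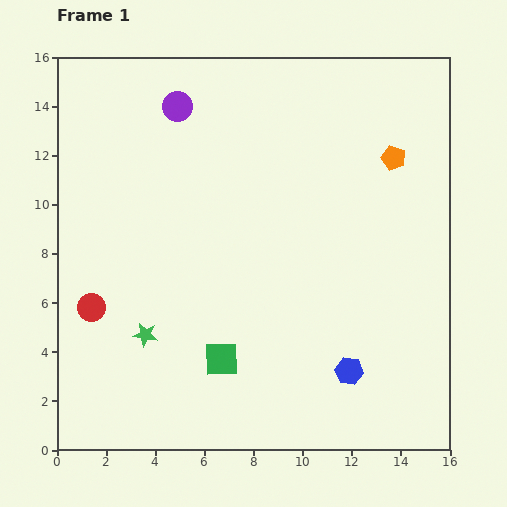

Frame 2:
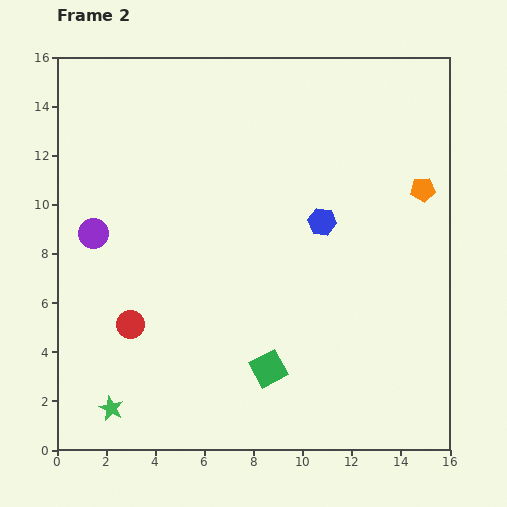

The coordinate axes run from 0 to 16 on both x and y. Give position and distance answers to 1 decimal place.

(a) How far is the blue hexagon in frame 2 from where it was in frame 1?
6.2

The blue hexagon moved from (11.9, 3.2) to (10.8, 9.3), a distance of √(1.1² + 6.1²) ≈ 6.2.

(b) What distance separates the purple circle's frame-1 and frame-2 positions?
6.2

The purple circle moved from (4.9, 14.0) to (1.5, 8.8), a distance of √(3.4² + 5.2²) ≈ 6.2.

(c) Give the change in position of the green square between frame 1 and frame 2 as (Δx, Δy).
(1.9, -0.4)

The green square was at (6.7, 3.7) in frame 1 and (8.6, 3.3) in frame 2.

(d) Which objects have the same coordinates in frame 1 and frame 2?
none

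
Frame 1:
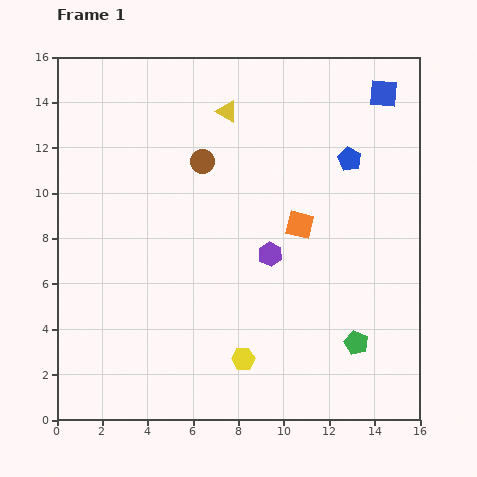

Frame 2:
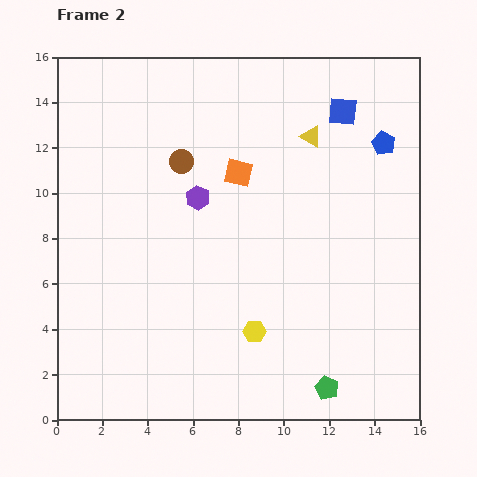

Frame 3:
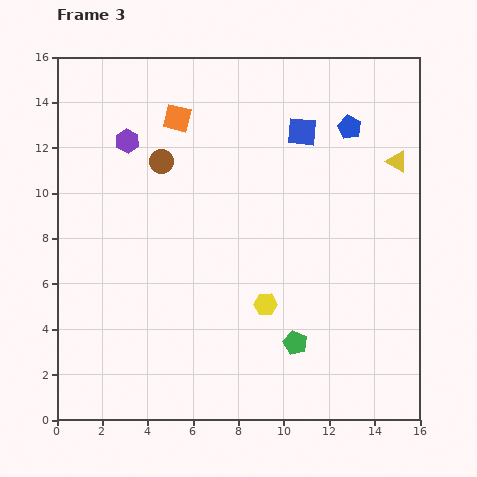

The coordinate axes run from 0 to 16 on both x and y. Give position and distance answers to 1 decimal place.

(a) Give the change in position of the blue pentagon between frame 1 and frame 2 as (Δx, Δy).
(1.5, 0.7)

The blue pentagon was at (12.9, 11.5) in frame 1 and (14.4, 12.2) in frame 2.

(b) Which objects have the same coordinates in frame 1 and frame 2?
none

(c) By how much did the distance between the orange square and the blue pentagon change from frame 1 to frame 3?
+4.0

Distance in frame 1: 3.6. Distance in frame 3: 7.6.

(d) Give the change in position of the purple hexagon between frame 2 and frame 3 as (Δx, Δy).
(-3.1, 2.5)

The purple hexagon was at (6.2, 9.8) in frame 2 and (3.1, 12.3) in frame 3.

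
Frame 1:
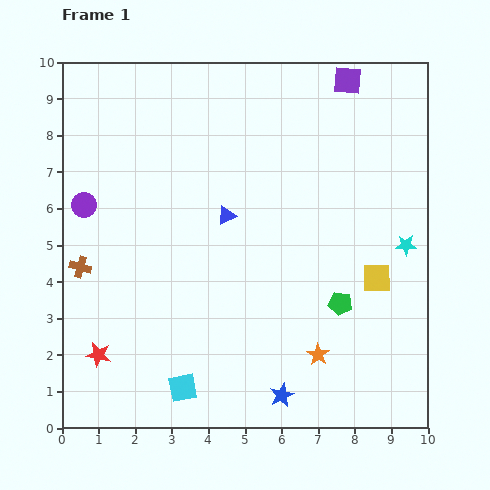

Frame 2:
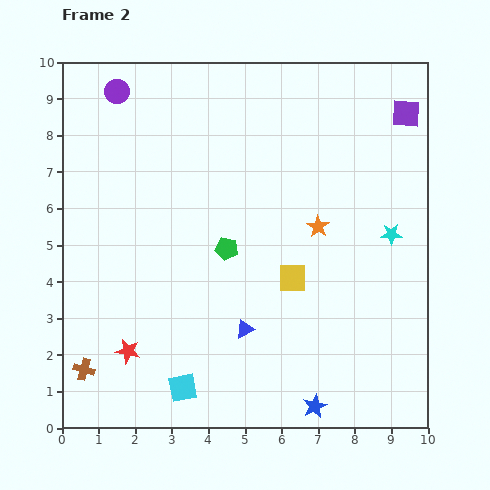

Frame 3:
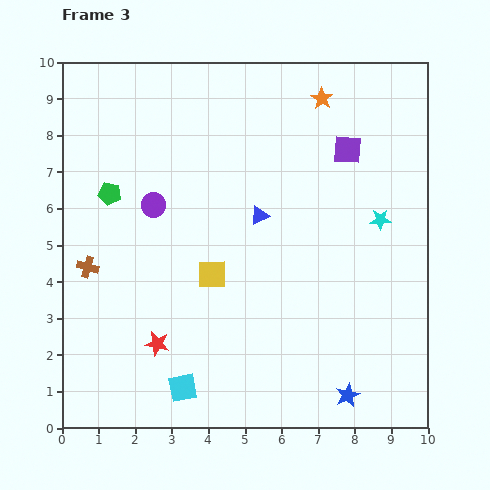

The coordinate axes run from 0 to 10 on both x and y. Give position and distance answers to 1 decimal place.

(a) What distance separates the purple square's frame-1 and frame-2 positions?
1.8

The purple square moved from (7.8, 9.5) to (9.4, 8.6), a distance of √(1.6² + 0.9²) ≈ 1.8.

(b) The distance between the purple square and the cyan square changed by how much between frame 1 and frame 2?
+0.2

Distance in frame 1: 9.5. Distance in frame 2: 9.7.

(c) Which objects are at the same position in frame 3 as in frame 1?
the cyan square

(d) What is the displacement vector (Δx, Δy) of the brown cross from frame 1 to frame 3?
(0.2, 0.0)

The brown cross was at (0.5, 4.4) in frame 1 and (0.7, 4.4) in frame 3.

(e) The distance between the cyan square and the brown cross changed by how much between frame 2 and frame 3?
+1.5

Distance in frame 2: 2.7. Distance in frame 3: 4.2.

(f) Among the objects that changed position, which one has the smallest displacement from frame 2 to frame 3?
the cyan star

(moved 0.5)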